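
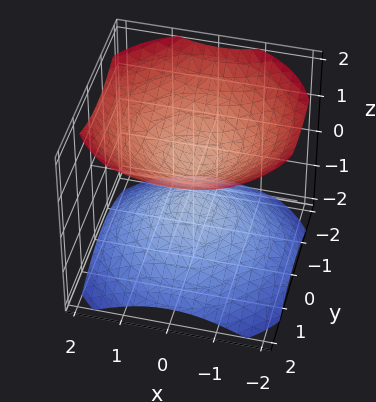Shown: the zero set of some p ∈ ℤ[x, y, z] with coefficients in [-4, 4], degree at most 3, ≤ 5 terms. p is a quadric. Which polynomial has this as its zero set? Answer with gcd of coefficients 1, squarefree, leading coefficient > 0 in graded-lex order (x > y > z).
1. There are 2 components. Treating them together as one polynomial.
2. Degree: two sheets facing apart; a quadric, so deg p = 2.
3. Symmetry: the z-axis is an axis of rotation, so x and y enter only as x² + y²; mirror symmetry z ↦ −z ⇒ only even powers of z.
4. Reading off the gridlines: a circular section at z = 1 has radius exactly 1; it misses every integer gridline on the x-axis; no y-intercept at any integer in the box.
5. These observations pin down the coefficients.

2*x^2 + 2*y^2 - 3*z^2 + 1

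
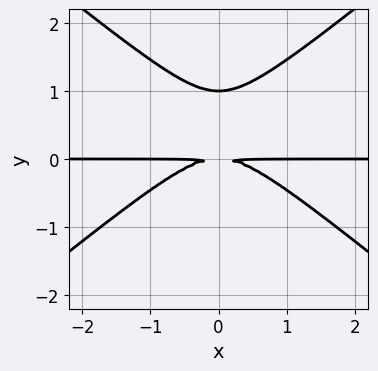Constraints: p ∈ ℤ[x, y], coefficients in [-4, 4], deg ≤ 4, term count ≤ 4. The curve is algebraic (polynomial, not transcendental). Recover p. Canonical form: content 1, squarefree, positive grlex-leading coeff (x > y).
deg p = 3.
Symmetries: it's symmetric under x → −x, forcing even powers of x.
From the axis intercepts and sections: every point of the x-axis in the box is on the curve; it crosses the y-axis at the gridline y = 1.
Assembling these constraints gives the stated polynomial.

2*x^2*y - 3*y^3 + 3*y^2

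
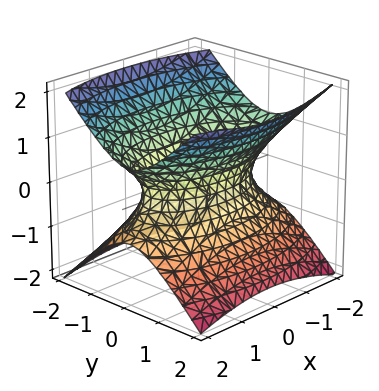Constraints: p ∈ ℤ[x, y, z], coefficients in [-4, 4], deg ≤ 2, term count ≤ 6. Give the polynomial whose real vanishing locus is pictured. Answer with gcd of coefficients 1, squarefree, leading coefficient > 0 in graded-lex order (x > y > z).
1. Degree: an hourglass — one-sheet hyperboloid; a quadric, so deg p = 2.
2. Symmetries: it's symmetric under z → −z, forcing even powers of z; it's symmetric under y → −y, forcing even powers of y; it's symmetric under x → −x, forcing even powers of x.
3. Observable constraints: no z-intercept at any integer in the box.
4. Together with the visible shape, these determine p as stated.

x^2 + 3*y^2 - 3*z^2 - 2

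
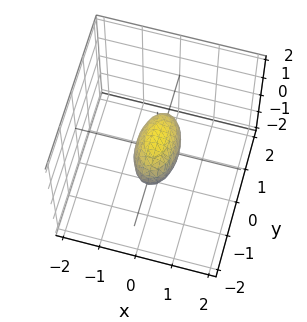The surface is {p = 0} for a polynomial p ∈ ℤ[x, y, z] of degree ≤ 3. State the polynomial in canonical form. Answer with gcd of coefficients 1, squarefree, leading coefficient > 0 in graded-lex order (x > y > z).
First, degree: a closed, bounded, convex surface; a quadric, so deg p = 2.
Next, symmetries: mirror symmetry y ↦ −y ⇒ only even powers of y; it's symmetric under z → −z, forcing even powers of z; the x ↦ −x reflection is a symmetry, so x appears only in even powers.
Then, reading off the gridlines: the y-axis gridline crossings are at y ∈ {-1, 1}.
Finally, putting this together gives p.

3*x^2 + y^2 + 2*z^2 - 1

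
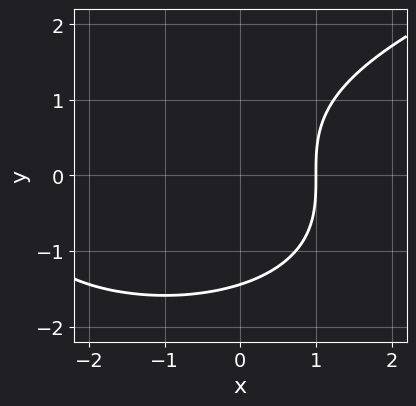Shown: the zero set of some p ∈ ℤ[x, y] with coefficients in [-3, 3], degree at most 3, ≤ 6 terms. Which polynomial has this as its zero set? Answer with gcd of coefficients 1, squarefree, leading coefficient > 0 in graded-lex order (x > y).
The degree is 3 — a generic line meets the curve in up to 3 points.
Against the integer gridlines: it crosses the x-axis at the gridline x = 1.
Putting this together gives p.

y^3 - x^2 - 2*x + 3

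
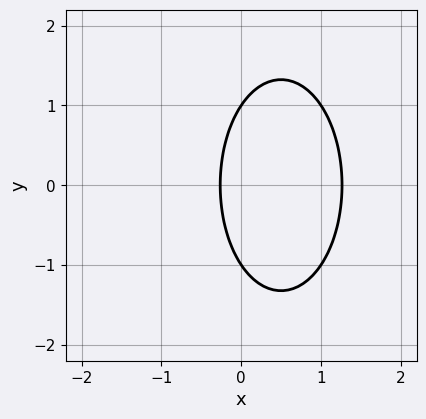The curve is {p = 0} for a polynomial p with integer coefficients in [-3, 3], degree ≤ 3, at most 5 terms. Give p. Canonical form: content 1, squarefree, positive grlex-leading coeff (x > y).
3*x^2 + y^2 - 3*x - 1

(a) The degree is 2 — no degree-1 curve has this shape.
(b) Symmetries: it's symmetric under y → −y, forcing even powers of y.
(c) From the visible intercepts: among the integer gridlines, it crosses the y-axis at y ∈ {-1, 1}.
(d) Putting this together gives p.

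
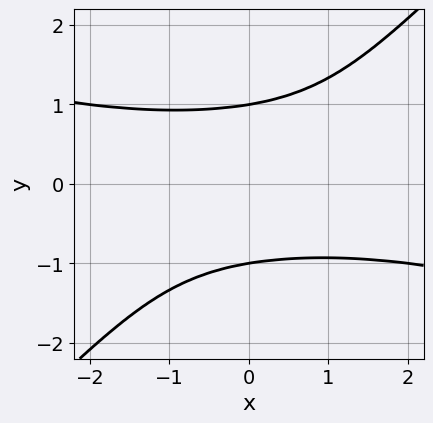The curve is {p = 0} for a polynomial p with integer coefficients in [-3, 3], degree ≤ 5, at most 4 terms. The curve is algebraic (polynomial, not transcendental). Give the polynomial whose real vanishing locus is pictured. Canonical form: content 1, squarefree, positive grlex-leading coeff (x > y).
x^2*y^2 + 2*x*y^3 - 3*y^4 + 3

First, deg p = 4.
Next, observable constraints: it misses every integer gridline on the x-axis; the y-axis gridline crossings are at y ∈ {-1, 1}.
Finally, putting this together gives p.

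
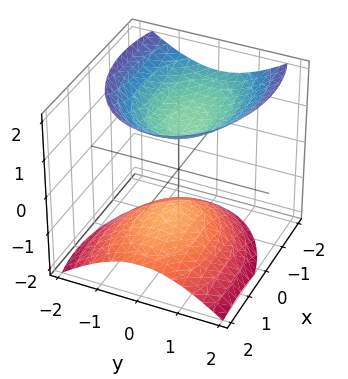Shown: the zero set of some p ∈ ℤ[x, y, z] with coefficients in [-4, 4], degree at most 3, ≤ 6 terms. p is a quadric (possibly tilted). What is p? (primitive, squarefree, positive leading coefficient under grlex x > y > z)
x^2 + x*z + 2*y^2 - 2*z^2 + 2

First, there are 2 components. Treating them together as one polynomial.
Next, degree: no degree-1 surface has this shape, so deg p = 2.
Next, reading off the gridlines: the z-axis gridline crossings are at z ∈ {-1, 1}; no x-intercept at any integer in the box.
Finally, the integer polynomial consistent with all of this is the stated p.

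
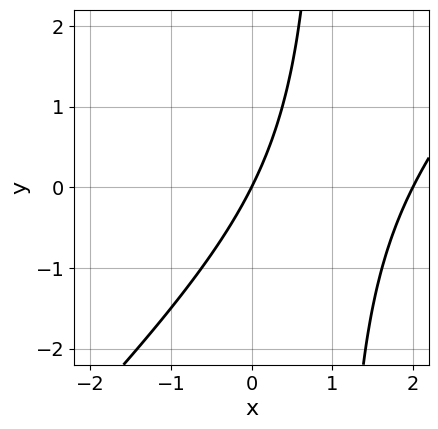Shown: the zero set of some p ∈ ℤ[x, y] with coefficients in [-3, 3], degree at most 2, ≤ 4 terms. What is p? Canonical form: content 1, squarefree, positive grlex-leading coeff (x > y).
x^2 - x*y - 2*x + y

1. Degree: no degree-1 curve has this shape, so deg p = 2.
2. Checking where it meets the axes: among the integer gridlines, it crosses the x-axis at x ∈ {0, 2}; it crosses the y-axis at the gridline y = 0.
3. Assembling these constraints gives the stated polynomial.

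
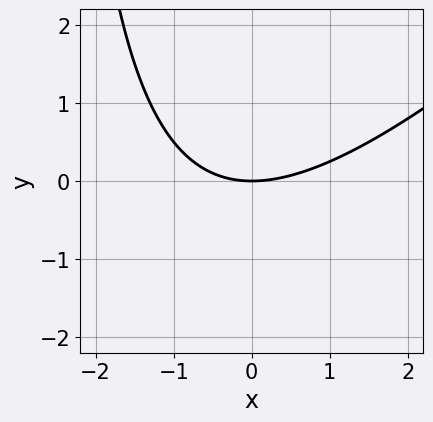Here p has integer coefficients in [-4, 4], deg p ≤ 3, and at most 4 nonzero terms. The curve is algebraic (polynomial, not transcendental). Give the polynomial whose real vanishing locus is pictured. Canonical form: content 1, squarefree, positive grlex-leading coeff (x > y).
x^2 - x*y - 3*y

First, the degree is 2 — the shape is more complex than any degree-1 curve.
Then, observable constraints: one x-axis crossing is at x = 0; one y-axis crossing is at y = 0.
Finally, these observations pin down the coefficients.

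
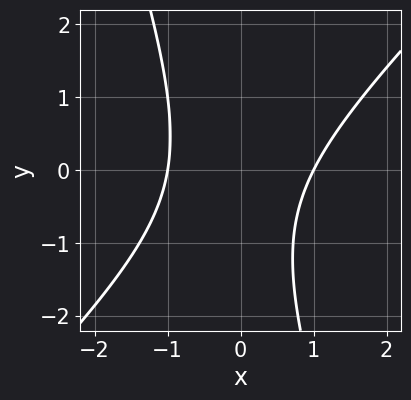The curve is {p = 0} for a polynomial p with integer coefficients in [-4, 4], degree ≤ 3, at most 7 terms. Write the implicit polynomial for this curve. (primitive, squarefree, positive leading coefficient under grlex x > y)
deg p = 2. The shape is more complex than any degree-1 curve.
Observable constraints: it misses every integer gridline on the y-axis; the x-axis gridline crossings are at x ∈ {-1, 1}.
Together with the visible shape, these determine p as stated.

3*x^2 - 2*x*y - y^2 - y - 3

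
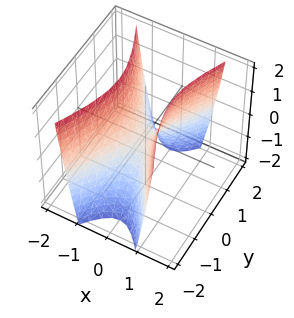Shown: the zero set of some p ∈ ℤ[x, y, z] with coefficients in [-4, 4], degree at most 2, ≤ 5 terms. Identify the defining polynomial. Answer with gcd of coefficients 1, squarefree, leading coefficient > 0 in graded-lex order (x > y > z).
(a) Degree: a saddle surface; a quadric, so deg p = 2.
(b) Symmetries: it's symmetric under y → −y, forcing even powers of y; mirror symmetry x ↦ −x ⇒ only even powers of x.
(c) Observable constraints: it crosses the x-axis at the gridline x = 0; it meets the z-axis at z = 0 (among the integer gridlines); it meets the y-axis at y = 0 (among the integer gridlines).
(d) Fitting integer coefficients to these (and the overall shape) gives p.

3*x^2 - y^2 - z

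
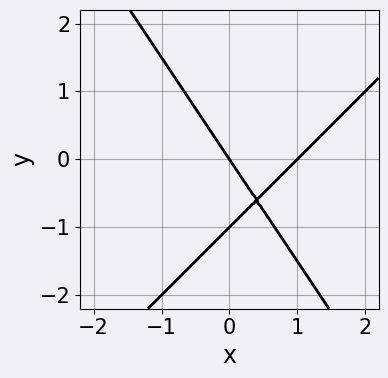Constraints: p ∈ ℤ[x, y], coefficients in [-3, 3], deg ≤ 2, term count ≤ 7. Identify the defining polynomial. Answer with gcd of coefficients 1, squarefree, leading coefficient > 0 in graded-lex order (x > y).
First, deg p = 2.
Then, from the axis intercepts and sections: among the integer gridlines, it crosses the x-axis at x ∈ {0, 1}; among the integer gridlines, it crosses the y-axis at y ∈ {-1, 0}.
Finally, solving for integer coefficients yields p as stated.

3*x^2 - x*y - 2*y^2 - 3*x - 2*y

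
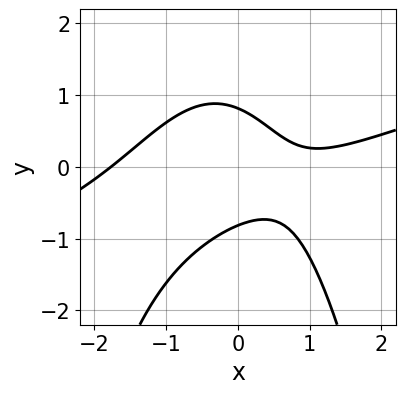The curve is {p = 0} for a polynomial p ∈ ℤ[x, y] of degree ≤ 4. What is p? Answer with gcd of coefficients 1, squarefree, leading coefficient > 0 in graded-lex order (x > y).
x^3 - 3*x^2*y - 3*y^2 - 2*x + 2

deg p = 3. A generic line meets the curve in up to 3 points.
Putting this together gives p.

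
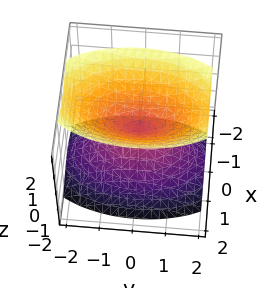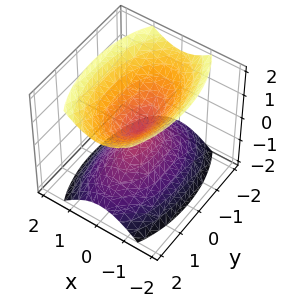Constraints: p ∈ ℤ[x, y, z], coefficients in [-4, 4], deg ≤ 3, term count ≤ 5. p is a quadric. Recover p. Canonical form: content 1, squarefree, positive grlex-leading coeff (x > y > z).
1. There are 2 components.
2. deg p = 2.
3. Symmetries: mirror symmetry x ↦ −x ⇒ only even powers of x; mirror symmetry y ↦ −y ⇒ only even powers of y; it's symmetric under z → −z, forcing even powers of z.
4. Against the integer gridlines: one y-axis crossing is at y = 0; it crosses the x-axis at the gridline x = 0; it crosses the z-axis at the gridline z = 0.
5. Fitting integer coefficients to these (and the overall shape) gives p.

3*x^2 + y^2 - 2*z^2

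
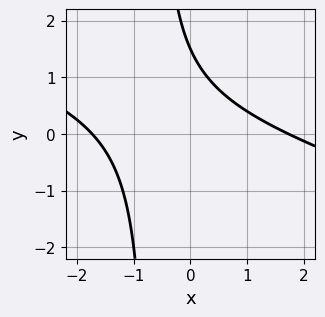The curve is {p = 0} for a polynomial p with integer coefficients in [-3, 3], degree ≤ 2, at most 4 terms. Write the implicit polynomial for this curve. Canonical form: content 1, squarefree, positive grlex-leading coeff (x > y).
x^2 + 3*x*y + 2*y - 3

First, degree: no degree-1 curve has this shape, so deg p = 2.
Finally, putting this together gives p.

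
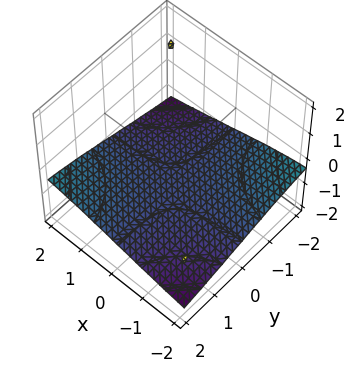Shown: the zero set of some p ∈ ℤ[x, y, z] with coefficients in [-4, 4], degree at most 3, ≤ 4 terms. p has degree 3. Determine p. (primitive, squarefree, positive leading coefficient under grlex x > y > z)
x*y*z + 3*z^3 + 2

First, degree: no degree-2 surface has this shape, so deg p = 3.
Next, against the integer gridlines: no x-intercept at any integer in the box; it misses every integer gridline on the y-axis.
Finally, together with the visible shape, these determine p as stated.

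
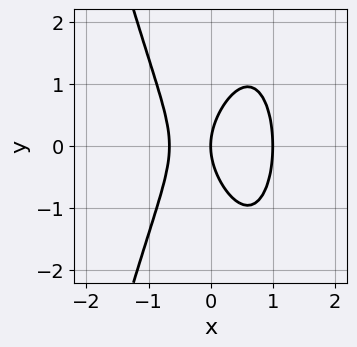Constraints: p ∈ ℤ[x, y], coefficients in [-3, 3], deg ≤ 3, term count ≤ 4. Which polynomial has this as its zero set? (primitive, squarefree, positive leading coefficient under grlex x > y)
3*x^3 - x^2 + y^2 - 2*x

(a) deg p = 3. The shape is more complex than any degree-2 curve.
(b) Symmetries: it's symmetric under y → −y, forcing even powers of y.
(c) From the visible intercepts: among the integer gridlines, it crosses the x-axis at x ∈ {0, 1}; it crosses the y-axis at the gridline y = 0.
(d) Fitting integer coefficients to these (and the overall shape) gives p.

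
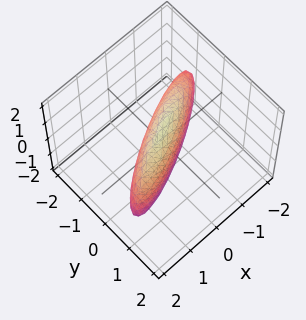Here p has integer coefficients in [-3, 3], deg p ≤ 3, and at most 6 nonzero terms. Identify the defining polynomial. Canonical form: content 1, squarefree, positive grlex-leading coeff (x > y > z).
x^2 - 3*x*y + 3*y^2 + z^2 - 1

1. The degree is 2 — the shape is more complex than any degree-1 surface.
2. From the visible intercepts: the x-axis gridline crossings are at x ∈ {-1, 1}; the z-axis gridline crossings are at z ∈ {-1, 1}.
3. Assembling these constraints gives the stated polynomial.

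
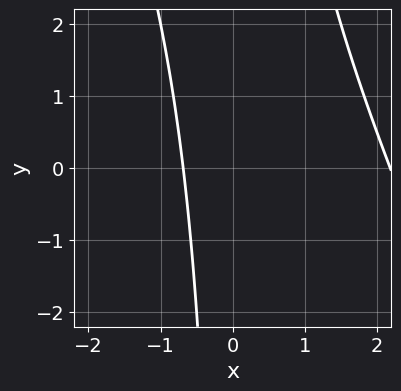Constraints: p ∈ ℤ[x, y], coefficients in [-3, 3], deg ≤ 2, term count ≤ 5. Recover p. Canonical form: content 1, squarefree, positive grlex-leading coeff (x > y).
2*x^2 + x*y - 3*x - 3

The degree is 2 — the shape is more complex than any degree-1 curve.
Against the integer gridlines: it misses every integer gridline on the y-axis.
The integer polynomial consistent with all of this is the stated p.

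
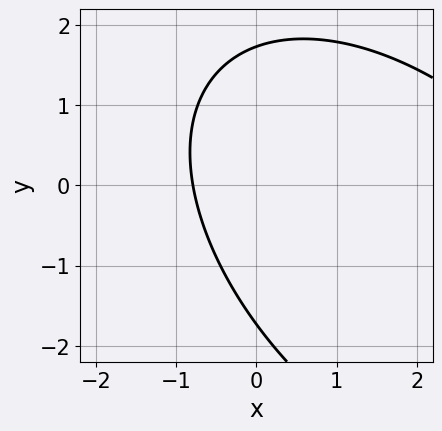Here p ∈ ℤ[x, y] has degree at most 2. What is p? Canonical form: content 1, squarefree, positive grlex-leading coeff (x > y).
(a) Degree: a generic line meets the curve in up to 2 points, so deg p = 2.
(b) The integer polynomial consistent with all of this is the stated p.

x^2 + x*y + y^2 - 3*x - 3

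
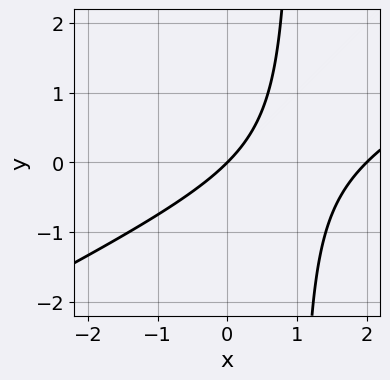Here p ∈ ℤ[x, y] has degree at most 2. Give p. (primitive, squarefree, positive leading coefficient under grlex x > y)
x^2 - 2*x*y - 2*x + 2*y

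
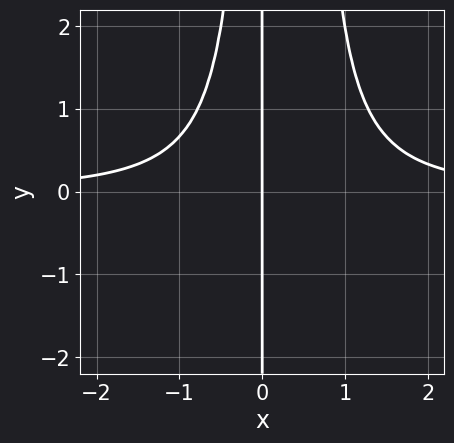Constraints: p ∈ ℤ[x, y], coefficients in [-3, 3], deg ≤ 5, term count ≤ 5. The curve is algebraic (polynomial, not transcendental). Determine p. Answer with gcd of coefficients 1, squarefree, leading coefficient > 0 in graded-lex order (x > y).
1. Degree: a generic line meets the curve in up to 4 points, so deg p = 4.
2. Reading off the gridlines: the visible y-axis segment lies entirely on the curve; one x-axis crossing is at x = 0.
3. Together with the visible shape, these determine p as stated.

2*x^3*y - x^2*y - 2*x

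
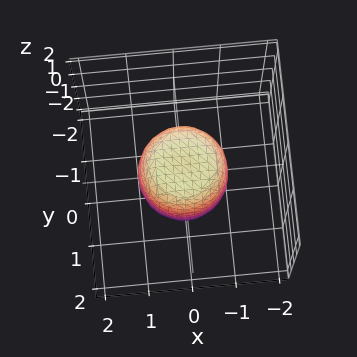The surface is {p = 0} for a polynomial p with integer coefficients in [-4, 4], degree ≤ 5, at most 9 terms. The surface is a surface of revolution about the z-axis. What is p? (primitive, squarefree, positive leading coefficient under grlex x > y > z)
2*x^4 + 4*x^2*y^2 + 2*y^4 - x^2 - y^2 + z^2 - 1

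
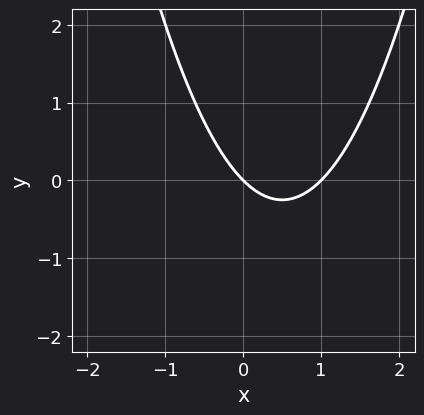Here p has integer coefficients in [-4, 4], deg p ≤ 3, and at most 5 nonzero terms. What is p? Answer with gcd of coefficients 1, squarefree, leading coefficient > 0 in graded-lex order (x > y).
First, degree: no degree-1 curve has this shape, so deg p = 2.
Next, observable constraints: among the integer gridlines, it crosses the x-axis at x ∈ {0, 1}; one y-axis crossing is at y = 0.
Finally, matching integer coefficients to the picture gives p.

x^2 - x - y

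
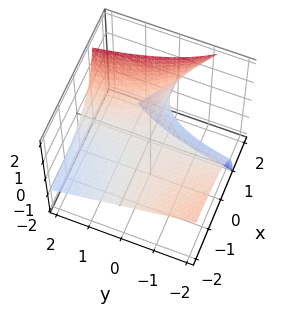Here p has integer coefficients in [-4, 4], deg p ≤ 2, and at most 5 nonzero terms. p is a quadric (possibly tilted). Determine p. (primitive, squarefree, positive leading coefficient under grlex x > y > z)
deg p = 2. A generic line meets the surface in up to 2 points.
From the axis intercepts and sections: every point of the y-axis in the box is on the surface; every point of the x-axis in the box is on the surface; it crosses the z-axis at the gridline z = 0.
Solving for integer coefficients yields p as stated.

x*y + 2*x*z - 3*z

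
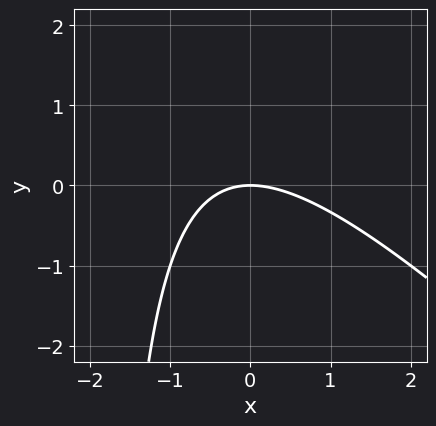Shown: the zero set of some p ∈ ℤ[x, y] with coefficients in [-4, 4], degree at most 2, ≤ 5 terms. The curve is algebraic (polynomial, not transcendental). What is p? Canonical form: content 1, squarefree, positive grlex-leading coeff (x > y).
x^2 + x*y + 2*y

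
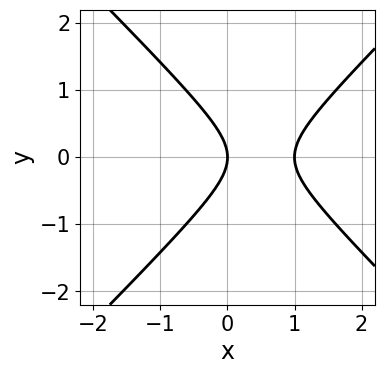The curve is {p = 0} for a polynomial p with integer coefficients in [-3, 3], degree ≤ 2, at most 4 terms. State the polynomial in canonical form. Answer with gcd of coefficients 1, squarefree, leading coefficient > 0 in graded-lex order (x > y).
x^2 - y^2 - x

1. Degree: the shape is more complex than any degree-1 curve, so deg p = 2.
2. Symmetries: it's symmetric under y → −y, forcing even powers of y.
3. Against the integer gridlines: it meets the y-axis at y = 0 (among the integer gridlines); the x-axis gridline crossings are at x ∈ {0, 1}.
4. Putting this together gives p.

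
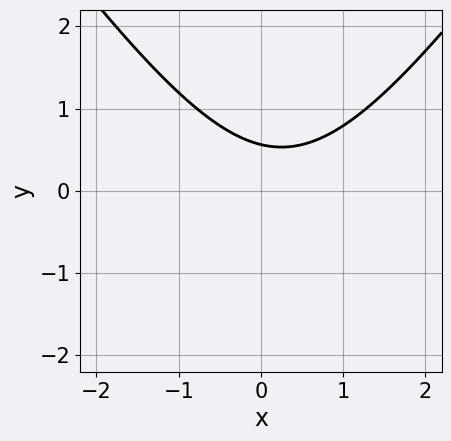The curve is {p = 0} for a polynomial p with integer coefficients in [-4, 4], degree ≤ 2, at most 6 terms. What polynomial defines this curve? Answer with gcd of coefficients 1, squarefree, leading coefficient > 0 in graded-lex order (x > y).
deg p = 2. The shape is more complex than any degree-1 curve.
Against the integer gridlines: no x-intercept at any integer in the box.
Putting this together gives p.

2*x^2 - y^2 - x - 3*y + 2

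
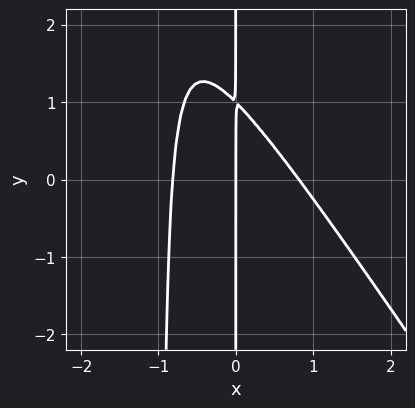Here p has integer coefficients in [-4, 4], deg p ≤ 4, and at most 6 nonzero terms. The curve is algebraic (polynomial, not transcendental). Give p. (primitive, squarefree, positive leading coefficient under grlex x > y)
First, deg p = 3. The shape is more complex than any degree-2 curve.
Next, checking where it meets the axes: every point of the y-axis in the box is on the curve; it meets the x-axis at x = 0 (among the integer gridlines).
Finally, the integer polynomial consistent with all of this is the stated p.

3*x^3 + 2*x^2*y + 2*x*y - 2*x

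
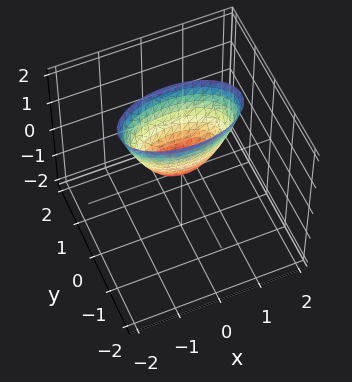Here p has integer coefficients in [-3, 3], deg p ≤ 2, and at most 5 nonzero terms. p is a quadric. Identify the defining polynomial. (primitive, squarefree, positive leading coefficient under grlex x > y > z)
First, deg p = 2. A paraboloid; a quadric.
Then, symmetries: mirror symmetry x ↦ −x ⇒ only even powers of x; it's symmetric under y → −y, forcing even powers of y.
Next, observable constraints: one y-axis crossing is at y = 0; one z-axis crossing is at z = 0.
Finally, the integer polynomial consistent with all of this is the stated p.

x^2 + 3*y^2 - z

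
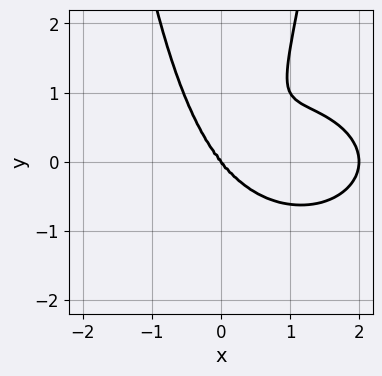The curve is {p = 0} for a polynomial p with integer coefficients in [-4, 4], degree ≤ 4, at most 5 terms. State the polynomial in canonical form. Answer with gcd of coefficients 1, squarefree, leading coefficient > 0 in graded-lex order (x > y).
x^4 + 2*x^2*y^2 - 2*x^3 - y^3

Degree: no degree-3 curve has this shape, so deg p = 4.
Against the integer gridlines: one y-axis crossing is at y = 0; among the integer gridlines, it crosses the x-axis at x ∈ {0, 2}.
Matching integer coefficients to the picture gives p.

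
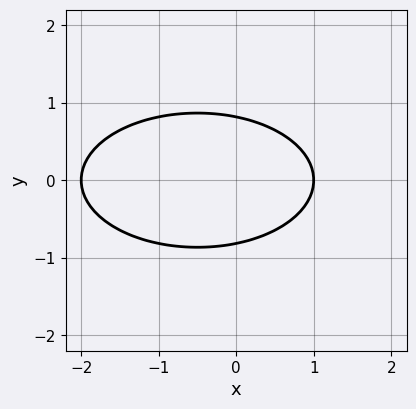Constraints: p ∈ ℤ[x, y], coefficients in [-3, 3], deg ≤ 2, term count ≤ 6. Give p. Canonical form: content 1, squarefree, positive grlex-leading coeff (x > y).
x^2 + 3*y^2 + x - 2

(a) deg p = 2. No degree-1 curve has this shape.
(b) Symmetries: the y ↦ −y reflection is a symmetry, so y appears only in even powers.
(c) Checking where it meets the axes: the x-axis gridline crossings are at x ∈ {-2, 1}.
(d) Fitting integer coefficients to these (and the overall shape) gives p.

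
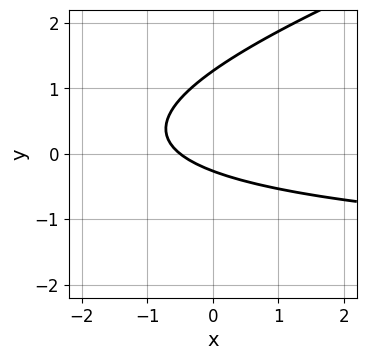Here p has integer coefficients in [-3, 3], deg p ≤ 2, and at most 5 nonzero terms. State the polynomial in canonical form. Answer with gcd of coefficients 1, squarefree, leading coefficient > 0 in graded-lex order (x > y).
x*y - 3*y^2 + 2*x + 3*y + 1

deg p = 2. A generic line meets the curve in up to 2 points.
Putting this together gives p.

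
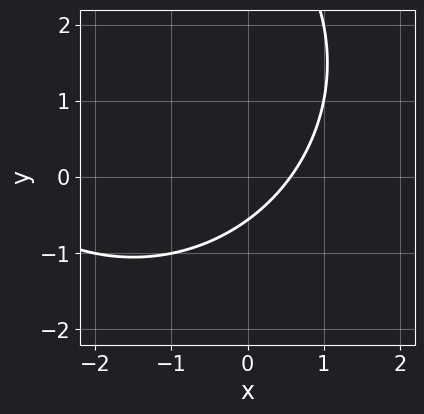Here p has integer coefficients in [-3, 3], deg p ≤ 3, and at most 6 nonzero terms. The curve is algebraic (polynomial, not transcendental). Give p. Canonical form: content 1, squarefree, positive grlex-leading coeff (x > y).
(a) Degree: a generic line meets the curve in up to 2 points, so deg p = 2.
(b) Solving for integer coefficients yields p as stated.

x^2 + y^2 + 3*x - 3*y - 2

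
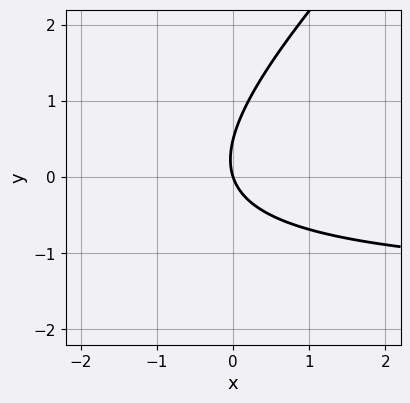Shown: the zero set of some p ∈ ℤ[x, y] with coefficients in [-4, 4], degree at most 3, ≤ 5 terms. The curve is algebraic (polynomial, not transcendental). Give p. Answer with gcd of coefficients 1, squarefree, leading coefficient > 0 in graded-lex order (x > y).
2*x*y - 2*y^2 + 3*x + y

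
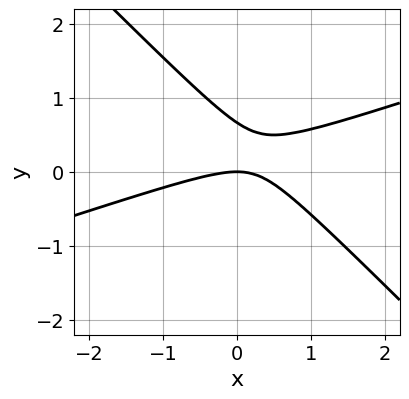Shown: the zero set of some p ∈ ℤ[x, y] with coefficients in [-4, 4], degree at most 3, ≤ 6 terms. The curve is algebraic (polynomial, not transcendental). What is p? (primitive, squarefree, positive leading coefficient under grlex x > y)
First, degree: the shape is more complex than any degree-1 curve, so deg p = 2.
Next, from the axis intercepts and sections: it crosses the x-axis at the gridline x = 0; it meets the y-axis at y = 0 (among the integer gridlines).
Finally, solving for integer coefficients yields p as stated.

x^2 - 2*x*y - 3*y^2 + 2*y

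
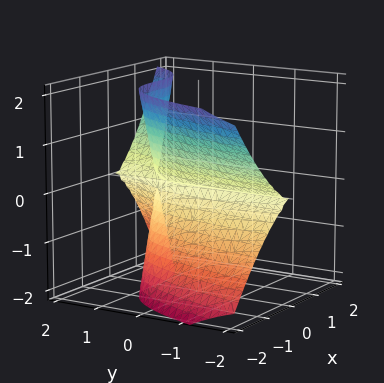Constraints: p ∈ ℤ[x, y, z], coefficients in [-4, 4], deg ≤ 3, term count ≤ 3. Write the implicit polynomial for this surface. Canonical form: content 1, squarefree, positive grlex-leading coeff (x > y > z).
x^3 - y*z^2 + z^2

1. Degree: the shape is more complex than any degree-2 surface, so deg p = 3.
2. Reading off the gridlines: it meets the x-axis at x = 0 (among the integer gridlines); the visible y-axis segment lies entirely on the surface; one z-axis crossing is at z = 0.
3. Fitting integer coefficients to these (and the overall shape) gives p.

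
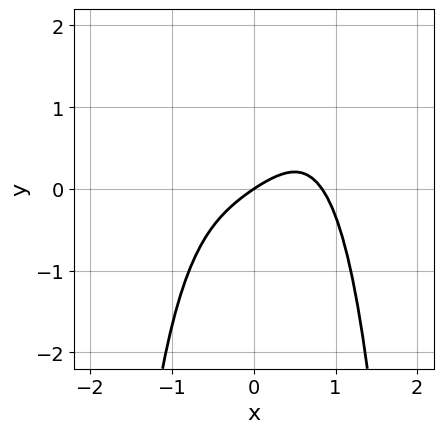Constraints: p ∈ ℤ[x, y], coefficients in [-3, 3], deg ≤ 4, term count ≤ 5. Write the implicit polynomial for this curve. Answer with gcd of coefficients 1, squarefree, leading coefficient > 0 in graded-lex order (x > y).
2*x^4 + x^2 - 2*x + 3*y

(a) The degree is 4 — the shape is more complex than any degree-3 curve.
(b) Against the integer gridlines: it meets the y-axis at y = 0 (among the integer gridlines); it meets the x-axis at x = 0 (among the integer gridlines).
(c) Together with the visible shape, these determine p as stated.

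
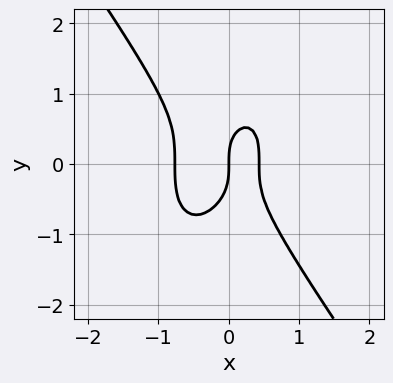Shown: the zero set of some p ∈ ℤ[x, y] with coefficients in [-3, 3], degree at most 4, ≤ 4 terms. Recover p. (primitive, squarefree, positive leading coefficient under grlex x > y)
3*x^3 + y^3 + x^2 - x

First, the degree is 3 — the shape is more complex than any degree-2 curve.
Then, from the visible intercepts: one y-axis crossing is at y = 0; one x-axis crossing is at x = 0.
Finally, assembling these constraints gives the stated polynomial.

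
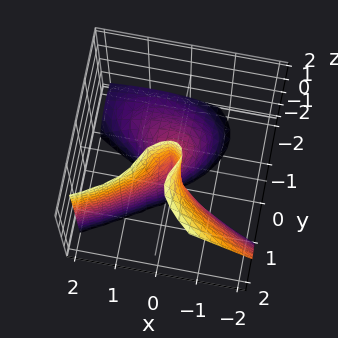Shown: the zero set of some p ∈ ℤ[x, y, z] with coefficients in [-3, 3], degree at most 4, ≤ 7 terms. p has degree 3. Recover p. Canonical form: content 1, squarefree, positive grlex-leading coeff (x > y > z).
x*y*z + 2*y^3 - 2*y^2*z - 2*x^2 + y*z

(a) The picture has 2 separate pieces. Treating them together as one polynomial.
(b) deg p = 3. A generic line meets the surface in up to 3 points.
(c) Against the integer gridlines: it crosses the x-axis at the gridline x = 0; every point of the z-axis in the box is on the surface; it crosses the y-axis at the gridline y = 0.
(d) Together with the visible shape, these determine p as stated.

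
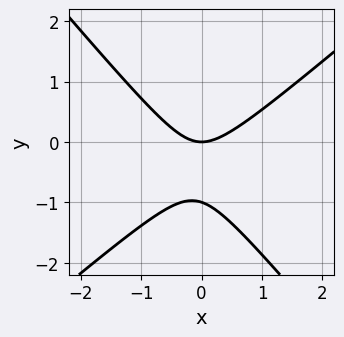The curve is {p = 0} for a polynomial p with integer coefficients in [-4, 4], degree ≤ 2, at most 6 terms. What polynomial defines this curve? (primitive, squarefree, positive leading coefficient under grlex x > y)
3*x^2 - x*y - 3*y^2 - 3*y

(a) The degree is 2 — no degree-1 curve has this shape.
(b) Reading off the gridlines: one x-axis crossing is at x = 0; among the integer gridlines, it crosses the y-axis at y ∈ {-1, 0}.
(c) Matching integer coefficients to the picture gives p.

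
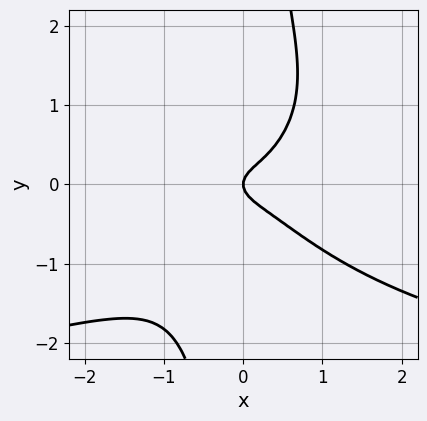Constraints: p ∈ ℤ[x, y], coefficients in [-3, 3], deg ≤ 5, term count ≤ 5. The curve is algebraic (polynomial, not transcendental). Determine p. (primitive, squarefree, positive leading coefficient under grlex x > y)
x^3*y + 2*x*y^3 + 3*x^3 - 3*y^2 + x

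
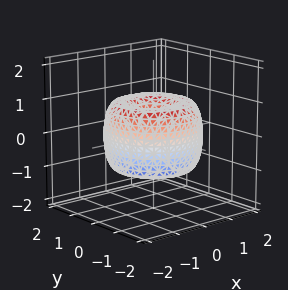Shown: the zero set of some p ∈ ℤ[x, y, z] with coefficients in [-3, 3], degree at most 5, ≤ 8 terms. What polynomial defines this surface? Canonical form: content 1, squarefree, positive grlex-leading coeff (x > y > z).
(a) deg p = 4.
(b) By symmetry, every cross-section ⟂ z is a circle, so x, y appear only via x² + y².
(c) Observable constraints: one z-axis crossing is at z = 0; one y-axis crossing is at y = 0; it crosses the x-axis at the gridline x = 0.
(d) Solving for integer coefficients yields p as stated.

x^4 + 2*x^2*y^2 + y^4 - 2*x^2 - 2*y^2 + z^2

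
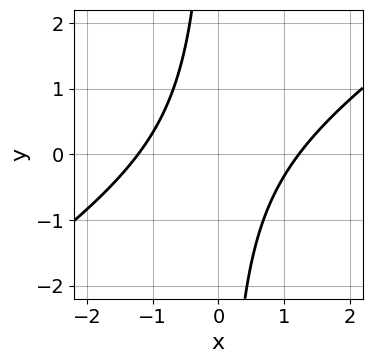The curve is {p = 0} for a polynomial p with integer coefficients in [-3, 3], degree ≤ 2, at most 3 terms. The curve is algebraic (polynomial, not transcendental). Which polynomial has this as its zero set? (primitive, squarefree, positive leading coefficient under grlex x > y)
2*x^2 - 3*x*y - 3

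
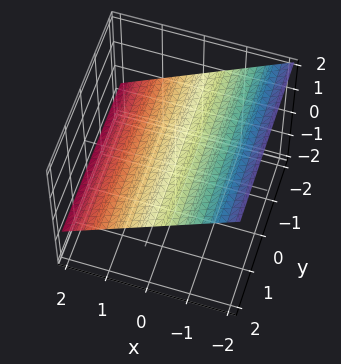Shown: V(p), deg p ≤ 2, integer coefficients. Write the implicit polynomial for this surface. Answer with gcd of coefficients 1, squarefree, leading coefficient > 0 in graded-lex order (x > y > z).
First, degree: the surface is flat (a plane), so deg p = 1.
Then, against the integer gridlines: it crosses the x-axis at the gridline x = 1; the surface avoids every integer y-axis point in the box.
Finally, putting this together gives p.

2*x + 3*z - 2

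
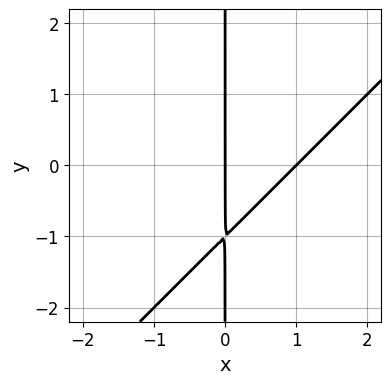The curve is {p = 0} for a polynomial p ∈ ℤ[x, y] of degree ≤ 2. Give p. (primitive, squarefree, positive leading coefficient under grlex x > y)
x^2 - x*y - x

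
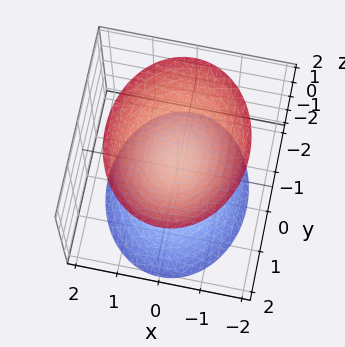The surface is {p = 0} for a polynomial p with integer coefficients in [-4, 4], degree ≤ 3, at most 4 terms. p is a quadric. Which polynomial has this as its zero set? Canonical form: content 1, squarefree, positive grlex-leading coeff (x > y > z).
3*x^2 + 2*y^2 - 2*z^2 + 1

There are 2 components. Treating them together as one polynomial.
deg p = 2. Two sheets facing apart; a quadric.
Symmetries: mirror symmetry z ↦ −z ⇒ only even powers of z; the y ↦ −y reflection is a symmetry, so y appears only in even powers; it's symmetric under x → −x, forcing even powers of x.
Against the integer gridlines: no y-intercept at any integer in the box; no x-intercept at any integer in the box.
Together with the visible shape, these determine p as stated.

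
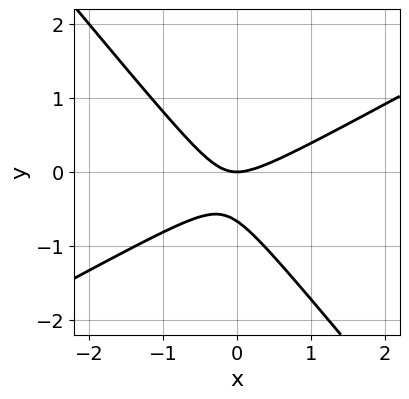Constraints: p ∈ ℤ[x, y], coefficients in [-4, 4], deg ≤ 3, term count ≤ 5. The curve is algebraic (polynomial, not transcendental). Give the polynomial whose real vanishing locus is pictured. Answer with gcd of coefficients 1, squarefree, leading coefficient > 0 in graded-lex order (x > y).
2*x^2 - 2*x*y - 3*y^2 - 2*y

(a) Degree: a generic line meets the curve in up to 2 points, so deg p = 2.
(b) Checking where it meets the axes: one y-axis crossing is at y = 0; it meets the x-axis at x = 0 (among the integer gridlines).
(c) Assembling these constraints gives the stated polynomial.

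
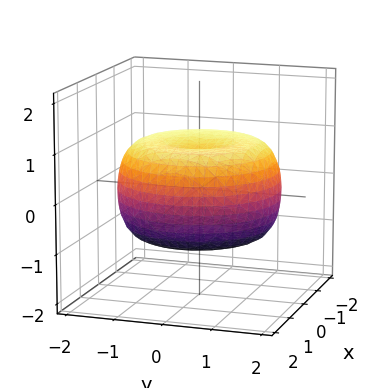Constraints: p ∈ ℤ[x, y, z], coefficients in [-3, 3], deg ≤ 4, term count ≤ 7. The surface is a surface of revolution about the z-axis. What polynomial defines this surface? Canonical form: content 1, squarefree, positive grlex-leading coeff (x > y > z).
x^4 + 2*x^2*y^2 + y^4 - 2*x^2 - 2*y^2 + 3*z^2 - 2

1. deg p = 4. The shape is more complex than any degree-3 surface.
2. Symmetries: rotational symmetry about the z-axis ⇒ p depends on x, y only through x² + y².
3. From the axis intercepts and sections: a circular section at z = -1 has radius exactly 1.
4. Assembling these constraints gives the stated polynomial.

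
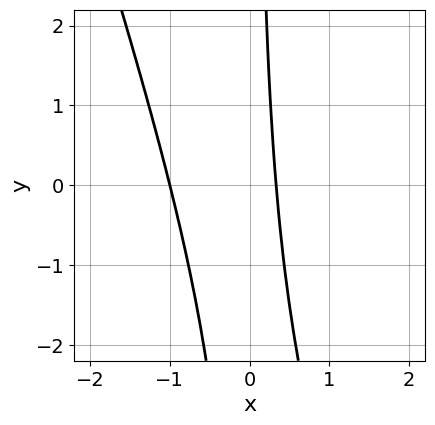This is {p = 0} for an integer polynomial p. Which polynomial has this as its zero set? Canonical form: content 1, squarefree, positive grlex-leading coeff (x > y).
3*x^2 + x*y + 2*x - 1

1. The degree is 2 — no degree-1 curve has this shape.
2. From the visible intercepts: it meets the x-axis at x = -1 (among the integer gridlines); no y-intercept at any integer in the box.
3. Fitting integer coefficients to these (and the overall shape) gives p.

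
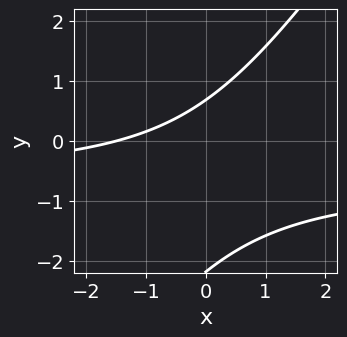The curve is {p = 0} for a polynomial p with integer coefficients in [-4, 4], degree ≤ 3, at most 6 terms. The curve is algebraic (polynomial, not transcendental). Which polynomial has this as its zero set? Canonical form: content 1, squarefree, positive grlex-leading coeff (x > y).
3*x*y - 2*y^2 + 2*x - 3*y + 3

deg p = 2.
Solving for integer coefficients yields p as stated.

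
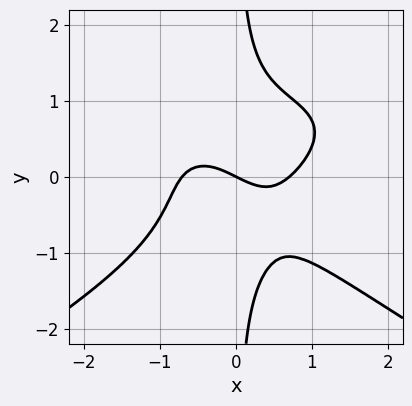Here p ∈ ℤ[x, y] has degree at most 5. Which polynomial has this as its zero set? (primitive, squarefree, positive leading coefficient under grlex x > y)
x^3*y - 3*x*y^3 - 2*x^3 + x + 2*y

First, degree: a generic line meets the curve in up to 4 points, so deg p = 4.
Next, against the integer gridlines: it meets the y-axis at y = 0 (among the integer gridlines); it crosses the x-axis at the gridline x = 0.
Finally, together with the visible shape, these determine p as stated.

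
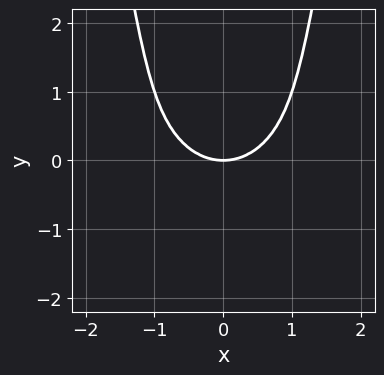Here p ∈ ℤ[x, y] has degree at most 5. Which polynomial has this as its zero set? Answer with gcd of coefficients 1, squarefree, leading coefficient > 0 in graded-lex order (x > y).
2*x^4 + 2*x^2*y^2 - 3*x^2*y - y^3

First, the degree is 4 — the shape is more complex than any degree-3 curve.
Next, symmetries: it's symmetric under x → −x, forcing even powers of x.
Next, from the axis intercepts and sections: it crosses the y-axis at the gridline y = 0; it crosses the x-axis at the gridline x = 0.
Finally, fitting integer coefficients to these (and the overall shape) gives p.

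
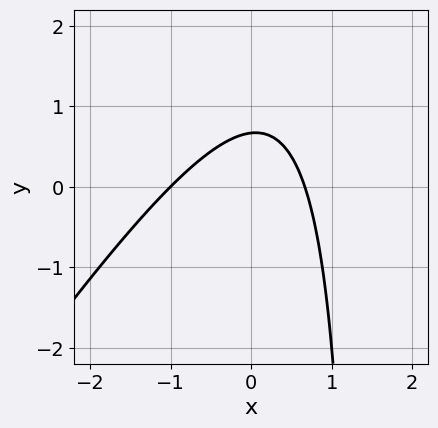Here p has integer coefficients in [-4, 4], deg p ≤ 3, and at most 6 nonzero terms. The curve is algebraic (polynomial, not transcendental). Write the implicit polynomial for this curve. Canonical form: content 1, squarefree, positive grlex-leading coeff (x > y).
3*x^2 - 2*x*y + x + 3*y - 2

1. Degree: a generic line meets the curve in up to 2 points, so deg p = 2.
2. From the axis intercepts and sections: it meets the x-axis at x = -1 (among the integer gridlines).
3. These observations pin down the coefficients.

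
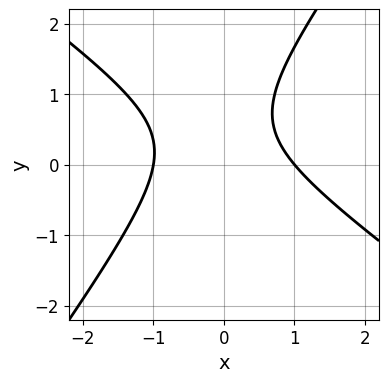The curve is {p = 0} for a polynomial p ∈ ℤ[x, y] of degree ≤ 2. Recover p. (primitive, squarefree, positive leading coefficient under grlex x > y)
(a) deg p = 2. A generic line meets the curve in up to 2 points.
(b) Reading off the gridlines: among the integer gridlines, it crosses the x-axis at x ∈ {-1, 1}; the curve avoids every integer y-axis point in the box.
(c) Matching integer coefficients to the picture gives p.

3*x^2 + 2*x*y - 3*y^2 + 3*y - 3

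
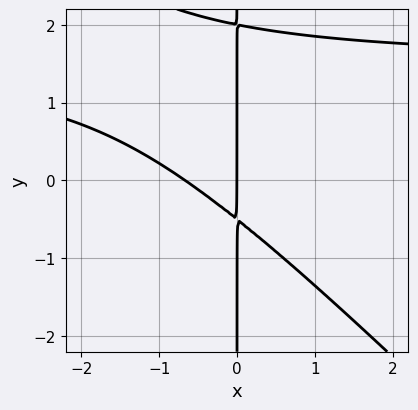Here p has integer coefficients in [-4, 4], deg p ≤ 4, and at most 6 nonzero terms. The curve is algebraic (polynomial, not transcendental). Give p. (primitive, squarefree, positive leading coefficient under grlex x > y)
2*x^2*y + 2*x*y^2 - 3*x^2 - 3*x*y - 2*x

Degree: no degree-2 curve has this shape, so deg p = 3.
Against the integer gridlines: the visible y-axis segment lies entirely on the curve; it crosses the x-axis at the gridline x = 0.
Assembling these constraints gives the stated polynomial.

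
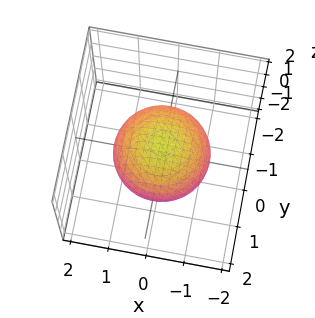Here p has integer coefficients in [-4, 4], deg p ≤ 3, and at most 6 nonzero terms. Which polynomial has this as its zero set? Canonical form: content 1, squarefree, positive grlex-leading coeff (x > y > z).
2*x^2 + 2*y^2 + 3*z^2 - 3

Degree: the shape is more complex than any degree-1 surface, so deg p = 2.
By symmetry, the surface is invariant under rotation about z: p = q(x² + y², z).
From the axis intercepts and sections: among the integer gridlines, it crosses the z-axis at z ∈ {-1, 1}; a circular section at z = 0 has radius between 1 and 2.
Putting this together gives p.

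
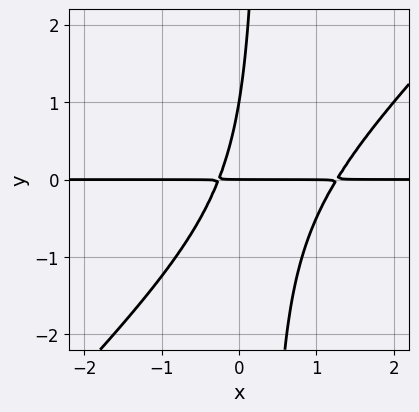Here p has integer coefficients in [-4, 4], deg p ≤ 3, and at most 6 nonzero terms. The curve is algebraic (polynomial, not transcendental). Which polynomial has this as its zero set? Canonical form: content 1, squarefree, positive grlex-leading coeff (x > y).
3*x^2*y - 3*x*y^2 - 3*x*y + y^2 - y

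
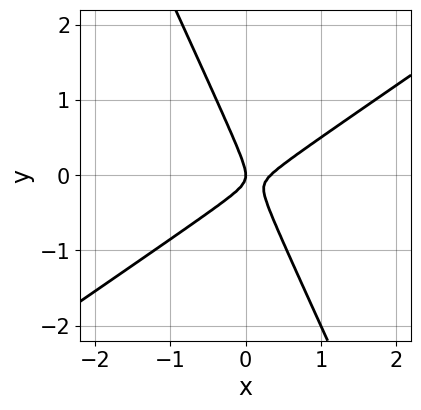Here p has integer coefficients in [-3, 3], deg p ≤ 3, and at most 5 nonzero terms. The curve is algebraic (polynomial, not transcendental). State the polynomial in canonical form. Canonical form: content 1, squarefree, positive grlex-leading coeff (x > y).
Degree: no degree-1 curve has this shape, so deg p = 2.
From the axis intercepts and sections: one y-axis crossing is at y = 0; it meets the x-axis at x = 0 (among the integer gridlines).
Together with the visible shape, these determine p as stated.

3*x^2 - 3*x*y - 2*y^2 - x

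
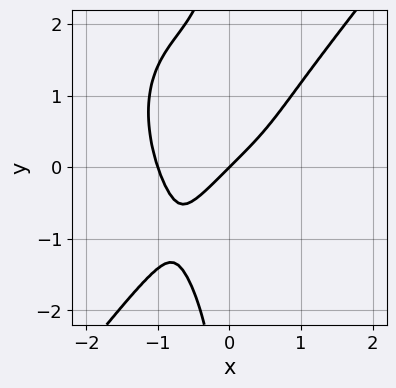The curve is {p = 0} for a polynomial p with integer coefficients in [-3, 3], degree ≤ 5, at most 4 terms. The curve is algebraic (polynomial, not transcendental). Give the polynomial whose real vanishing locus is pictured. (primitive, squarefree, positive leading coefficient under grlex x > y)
2*x^4 - x*y^3 + 2*x - 2*y

(a) The degree is 4 — the shape is more complex than any degree-3 curve.
(b) Observable constraints: it meets the y-axis at y = 0 (among the integer gridlines); the x-axis gridline crossings are at x ∈ {-1, 0}.
(c) Matching integer coefficients to the picture gives p.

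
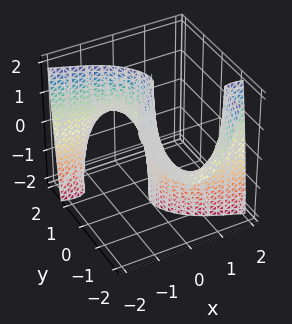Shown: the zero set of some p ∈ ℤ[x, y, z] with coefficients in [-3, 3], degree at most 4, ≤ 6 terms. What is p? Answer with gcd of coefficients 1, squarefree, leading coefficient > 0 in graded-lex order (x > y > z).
x^3 + 2*x^2*y + x*y*z + y^2*z + 2*x

(a) deg p = 3. No degree-2 surface has this shape.
(b) Reading off the gridlines: the visible z-axis segment lies entirely on the surface; it crosses the x-axis at the gridline x = 0.
(c) Solving for integer coefficients yields p as stated. Check: (0, 2, 0) on the y-axis lies on the surface, and p(0, 2, 0) = 0. ✓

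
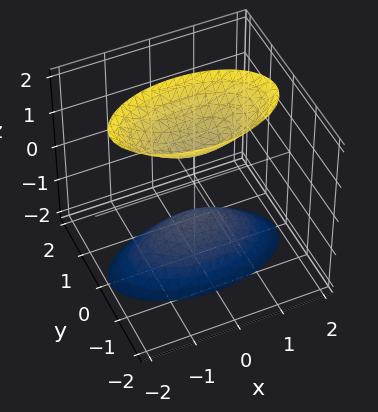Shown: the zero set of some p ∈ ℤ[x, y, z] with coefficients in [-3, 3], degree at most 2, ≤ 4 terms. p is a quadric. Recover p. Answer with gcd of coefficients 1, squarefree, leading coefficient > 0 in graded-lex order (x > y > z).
1. The picture has 2 separate pieces.
2. Degree: two sheets facing apart; a quadric, so deg p = 2.
3. Symmetries: it's symmetric under y → −y, forcing even powers of y; the z ↦ −z reflection is a symmetry, so z appears only in even powers; mirror symmetry x ↦ −x ⇒ only even powers of x.
4. Observable constraints: it misses every integer gridline on the x-axis; no y-intercept at any integer in the box; among the integer gridlines, it crosses the z-axis at z ∈ {-1, 1}.
5. The integer polynomial consistent with all of this is the stated p.

x^2 + 3*y^2 - z^2 + 1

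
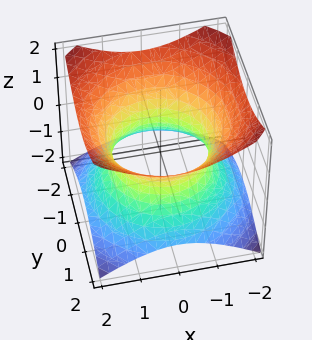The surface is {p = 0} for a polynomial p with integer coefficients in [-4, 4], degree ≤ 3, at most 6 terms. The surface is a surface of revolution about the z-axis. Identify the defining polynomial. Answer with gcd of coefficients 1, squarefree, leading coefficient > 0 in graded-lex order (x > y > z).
2*x^2 + 2*y^2 - 3*z^2 - 3

(a) Degree: no degree-1 surface has this shape, so deg p = 2.
(b) Symmetries: rotational symmetry about the z-axis ⇒ p depends on x, y only through x² + y².
(c) Against the integer gridlines: a circular section at z = 0 has radius between 1 and 2; the surface avoids every integer z-axis point in the box.
(d) Matching integer coefficients to the picture gives p.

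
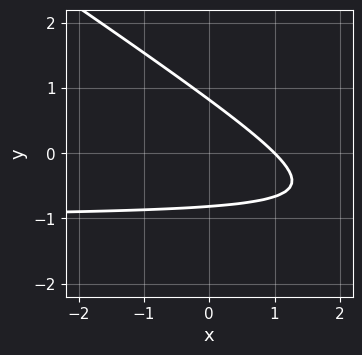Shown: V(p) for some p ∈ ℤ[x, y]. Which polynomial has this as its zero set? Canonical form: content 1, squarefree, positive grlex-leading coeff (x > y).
(a) deg p = 2. A generic line meets the curve in up to 2 points.
(b) From the visible intercepts: it meets the x-axis at x = 1 (among the integer gridlines).
(c) Solving for integer coefficients yields p as stated.

2*x*y + 3*y^2 + 2*x - 2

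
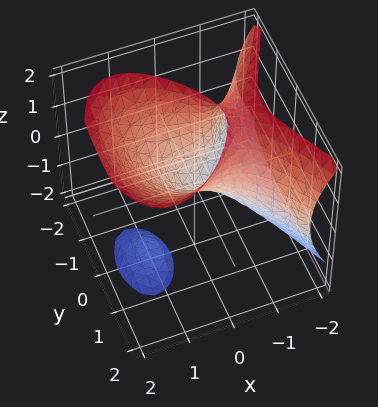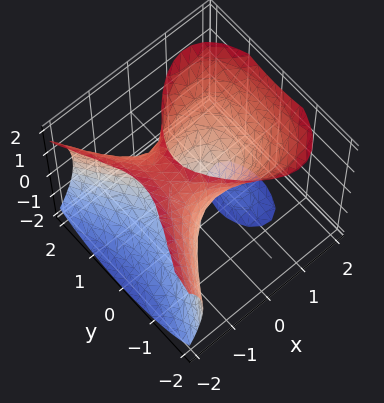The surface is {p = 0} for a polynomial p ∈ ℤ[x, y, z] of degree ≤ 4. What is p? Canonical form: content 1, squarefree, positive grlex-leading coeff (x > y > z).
First, the picture has 2 separate pieces. They look like related sheets of one shape, so recover p as a whole.
Then, degree: a generic line meets the surface in up to 3 points, so deg p = 3.
Next, against the integer gridlines: it crosses the y-axis at the gridline y = 0; it crosses the x-axis at the gridline x = 0; it meets the z-axis at z = 0 (among the integer gridlines).
Finally, the integer polynomial consistent with all of this is the stated p.

2*x^3 - 2*x*z^2 + 3*y^2 + x - 2*z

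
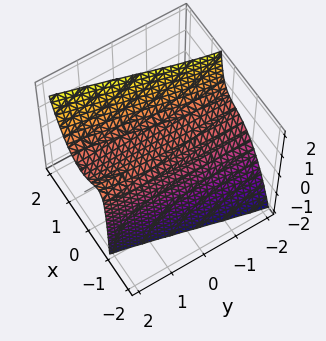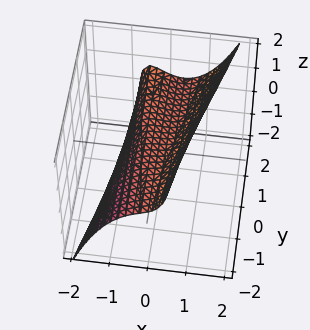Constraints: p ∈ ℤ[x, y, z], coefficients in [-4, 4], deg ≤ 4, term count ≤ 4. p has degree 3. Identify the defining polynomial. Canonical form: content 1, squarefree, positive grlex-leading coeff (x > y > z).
2*x^3 - x*y*z - 2*z + 1

Degree: the shape is more complex than any degree-2 surface, so deg p = 3.
Checking where it meets the axes: it misses every integer gridline on the y-axis.
Matching integer coefficients to the picture gives p.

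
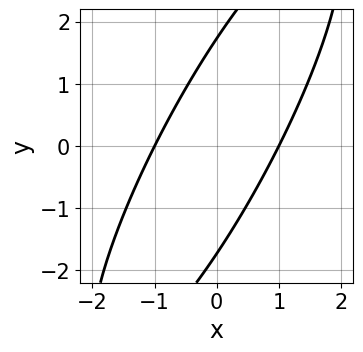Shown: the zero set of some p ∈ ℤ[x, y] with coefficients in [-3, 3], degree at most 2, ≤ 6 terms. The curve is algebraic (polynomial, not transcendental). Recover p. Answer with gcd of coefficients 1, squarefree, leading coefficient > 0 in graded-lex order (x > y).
3*x^2 - 3*x*y + y^2 - 3

(a) deg p = 2. A generic line meets the curve in up to 2 points.
(b) Observable constraints: the x-axis gridline crossings are at x ∈ {-1, 1}.
(c) Together with the visible shape, these determine p as stated.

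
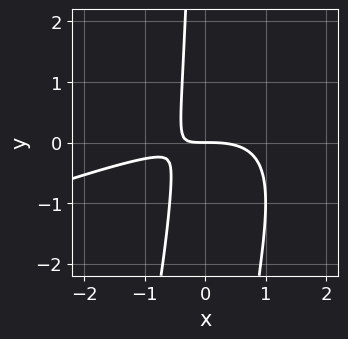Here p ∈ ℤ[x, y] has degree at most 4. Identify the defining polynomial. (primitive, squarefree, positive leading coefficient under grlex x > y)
x^3 - 3*x^2*y + x*y^2 + 3*x*y + 2*y

1. The degree is 3 — a generic line meets the curve in up to 3 points.
2. From the visible intercepts: one x-axis crossing is at x = 0; it crosses the y-axis at the gridline y = 0.
3. Assembling these constraints gives the stated polynomial.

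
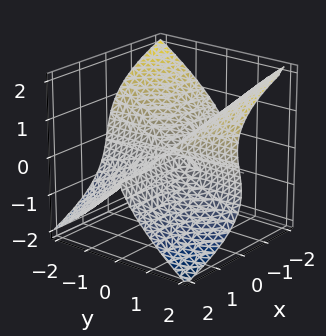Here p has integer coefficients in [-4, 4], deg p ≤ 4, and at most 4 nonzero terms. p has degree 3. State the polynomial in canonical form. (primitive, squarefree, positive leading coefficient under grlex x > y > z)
2*x*y^2 + 2*z^3 - y*z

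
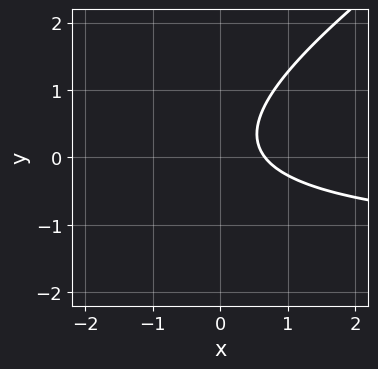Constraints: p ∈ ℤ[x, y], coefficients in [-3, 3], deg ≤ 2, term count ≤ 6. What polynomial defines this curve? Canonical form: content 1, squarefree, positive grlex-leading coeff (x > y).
2*x*y - 3*y^2 + 3*x + y - 2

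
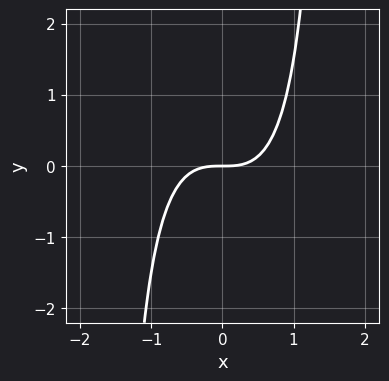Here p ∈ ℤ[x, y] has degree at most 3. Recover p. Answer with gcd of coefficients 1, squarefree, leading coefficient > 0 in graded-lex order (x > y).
First, degree: a generic line meets the curve in up to 3 points, so deg p = 3.
Then, from the visible intercepts: one x-axis crossing is at x = 0; it crosses the y-axis at the gridline y = 0.
Finally, matching integer coefficients to the picture gives p.

3*x^3 + x^2*y - 3*y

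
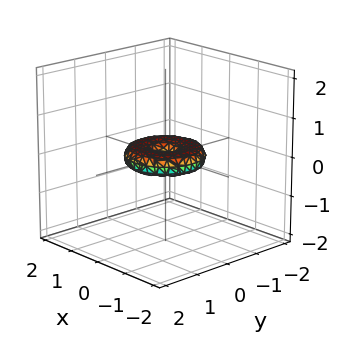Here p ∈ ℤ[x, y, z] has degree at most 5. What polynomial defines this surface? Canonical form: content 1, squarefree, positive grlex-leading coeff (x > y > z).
deg p = 4. The shape is more complex than any degree-3 surface.
Symmetries: the z-axis is an axis of rotation, so x and y enter only as x² + y².
From the visible intercepts: the y-axis gridline crossings are at y ∈ {-1, 0, 1}; among the integer gridlines, it crosses the x-axis at x ∈ {-1, 0, 1}.
Putting this together gives p.

x^4 + 2*x^2*y^2 + y^4 - x^2 - y^2 + 3*z^2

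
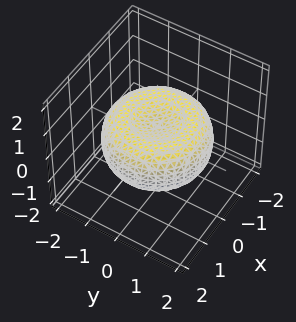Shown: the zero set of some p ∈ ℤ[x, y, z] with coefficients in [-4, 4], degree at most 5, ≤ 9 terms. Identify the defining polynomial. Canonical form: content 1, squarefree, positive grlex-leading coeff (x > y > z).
x^4 + 2*x^2*y^2 + y^4 - 2*x^2 - 2*y^2 + 3*z^2 - 1

(a) deg p = 4.
(b) By symmetry, every cross-section ⟂ z is a circle, so x, y appear only via x² + y².
(c) Against the integer gridlines: a circular section at z = 0 has radius between 1 and 2.
(d) Putting this together gives p.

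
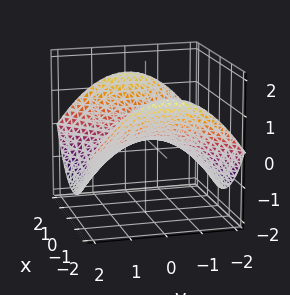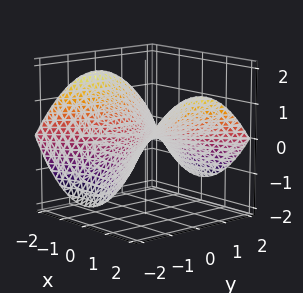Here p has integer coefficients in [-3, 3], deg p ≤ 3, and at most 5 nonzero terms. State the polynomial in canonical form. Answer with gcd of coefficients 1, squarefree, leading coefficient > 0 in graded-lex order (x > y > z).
x^2 - y^2 - 3*z

1. Degree: a hyperbolic paraboloid; a quadric, so deg p = 2.
2. Symmetries: the x ↦ −x reflection is a symmetry, so x appears only in even powers; the y ↦ −y reflection is a symmetry, so y appears only in even powers.
3. Checking where it meets the axes: it crosses the y-axis at the gridline y = 0; it crosses the z-axis at the gridline z = 0; one x-axis crossing is at x = 0.
4. Assembling these constraints gives the stated polynomial.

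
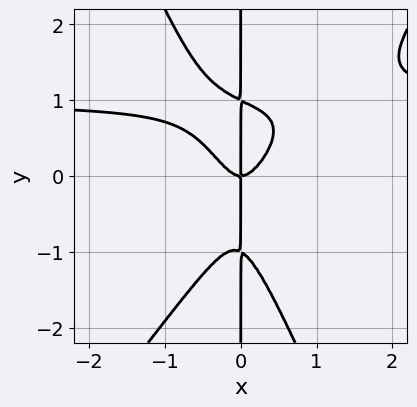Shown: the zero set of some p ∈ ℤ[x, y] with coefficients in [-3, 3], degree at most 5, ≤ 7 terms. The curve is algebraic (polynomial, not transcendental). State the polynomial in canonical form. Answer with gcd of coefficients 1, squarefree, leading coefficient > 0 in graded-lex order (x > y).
First, deg p = 4. A generic line meets the curve in up to 4 points.
Next, from the visible intercepts: every point of the y-axis in the box is on the curve; it meets the x-axis at x = 0 (among the integer gridlines).
Finally, fitting integer coefficients to these (and the overall shape) gives p.

3*x^3*y - x^2*y^2 - x*y^3 - 3*x^3 + x*y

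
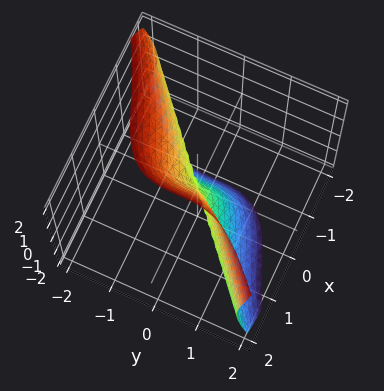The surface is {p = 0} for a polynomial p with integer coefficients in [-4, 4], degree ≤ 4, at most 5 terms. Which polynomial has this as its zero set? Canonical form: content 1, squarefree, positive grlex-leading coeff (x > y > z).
(a) Degree: no degree-2 surface has this shape, so deg p = 3.
(b) From the visible intercepts: it meets the z-axis at z = 0 (among the integer gridlines); it meets the x-axis at x = 0 (among the integer gridlines).
(c) Solving for integer coefficients yields p as stated.

2*x^3 + 2*x*z^2 - 3*y^3 - z^3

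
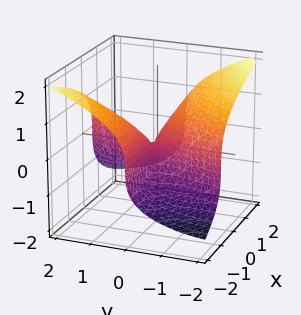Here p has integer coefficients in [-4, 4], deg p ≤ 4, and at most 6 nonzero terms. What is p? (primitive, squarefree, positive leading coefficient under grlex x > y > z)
First, deg p = 3.
Then, against the integer gridlines: the y-axis gridline crossings are at y ∈ {0, 1}; one z-axis crossing is at z = 0.
Finally, these observations pin down the coefficients.

2*z^3 + 3*x*y - y^2 + y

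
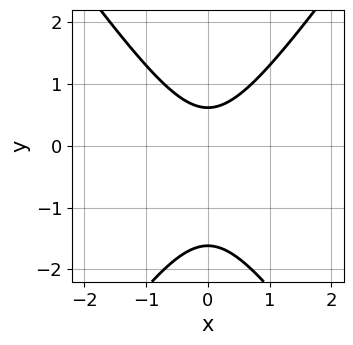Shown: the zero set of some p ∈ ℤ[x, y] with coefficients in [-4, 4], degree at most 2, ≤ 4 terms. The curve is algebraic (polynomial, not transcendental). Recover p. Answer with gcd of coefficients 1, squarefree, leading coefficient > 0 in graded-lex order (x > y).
2*x^2 - y^2 - y + 1

1. Degree: a generic line meets the curve in up to 2 points, so deg p = 2.
2. Symmetries: the x ↦ −x reflection is a symmetry, so x appears only in even powers.
3. Against the integer gridlines: it misses every integer gridline on the x-axis.
4. Assembling these constraints gives the stated polynomial.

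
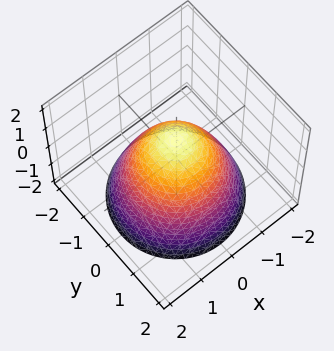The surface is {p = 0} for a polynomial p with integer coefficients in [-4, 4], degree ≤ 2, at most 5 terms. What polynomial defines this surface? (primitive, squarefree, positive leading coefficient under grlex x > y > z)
x^2 + y^2 + z - 1

(a) deg p = 2. A generic line meets the surface in up to 2 points.
(b) Symmetries: rotational symmetry about the z-axis ⇒ p depends on x, y only through x² + y².
(c) Reading off the gridlines: the x-axis gridline crossings are at x ∈ {-1, 1}; the y-axis gridline crossings are at y ∈ {-1, 1}; a circular section at z = -1 has radius between 1 and 2.
(d) Putting this together gives p. Check: (0, 0, 1) on the z-axis lies on the surface, and p(0, 0, 1) = 0. ✓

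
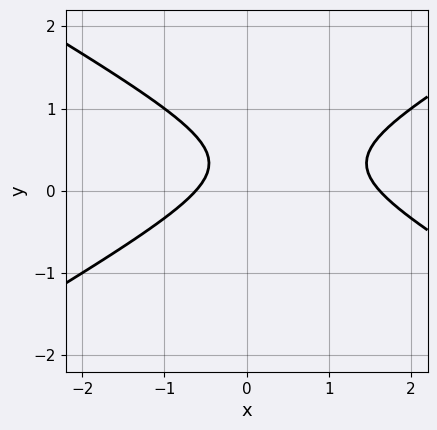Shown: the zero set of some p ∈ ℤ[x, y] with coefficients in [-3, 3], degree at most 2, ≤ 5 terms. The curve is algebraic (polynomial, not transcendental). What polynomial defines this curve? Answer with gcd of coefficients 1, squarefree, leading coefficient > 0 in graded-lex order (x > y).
Degree: the shape is more complex than any degree-1 curve, so deg p = 2.
Checking where it meets the axes: no y-intercept at any integer in the box.
Assembling these constraints gives the stated polynomial.

x^2 - 3*y^2 - x + 2*y - 1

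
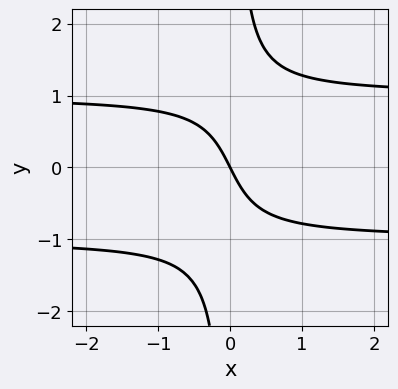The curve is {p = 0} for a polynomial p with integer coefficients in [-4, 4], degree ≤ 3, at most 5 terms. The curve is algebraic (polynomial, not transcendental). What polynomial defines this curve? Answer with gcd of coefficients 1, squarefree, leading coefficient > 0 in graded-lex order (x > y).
2*x*y^2 - 2*x - y

deg p = 3.
Observable constraints: one x-axis crossing is at x = 0; it meets the y-axis at y = 0 (among the integer gridlines).
Fitting integer coefficients to these (and the overall shape) gives p.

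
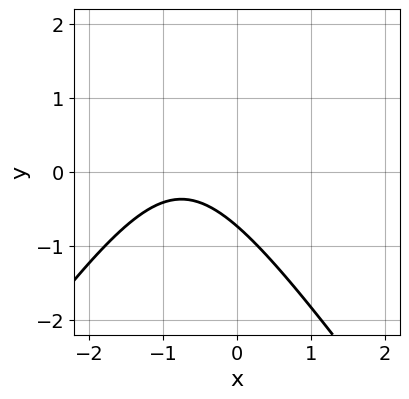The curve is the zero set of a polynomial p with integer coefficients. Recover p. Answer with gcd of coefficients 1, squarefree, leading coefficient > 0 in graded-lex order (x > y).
2*x^2 - y^2 + 3*x + 2*y + 2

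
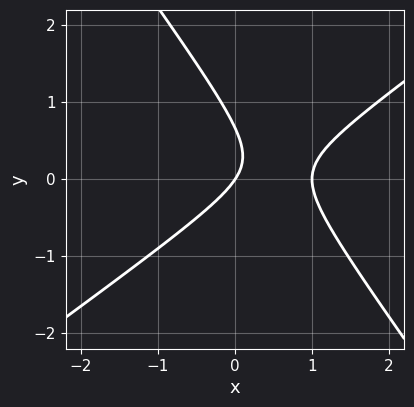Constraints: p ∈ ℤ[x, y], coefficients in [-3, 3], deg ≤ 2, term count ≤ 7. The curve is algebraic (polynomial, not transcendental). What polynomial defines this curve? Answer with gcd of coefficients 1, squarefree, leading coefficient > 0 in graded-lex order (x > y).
1. Degree: no degree-1 curve has this shape, so deg p = 2.
2. Against the integer gridlines: among the integer gridlines, it crosses the x-axis at x ∈ {0, 1}; it meets the y-axis at y = 0 (among the integer gridlines).
3. Together with the visible shape, these determine p as stated.

3*x^2 - 2*x*y - 3*y^2 - 3*x + 2*y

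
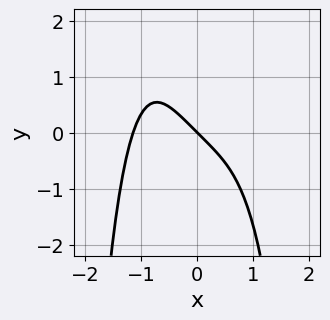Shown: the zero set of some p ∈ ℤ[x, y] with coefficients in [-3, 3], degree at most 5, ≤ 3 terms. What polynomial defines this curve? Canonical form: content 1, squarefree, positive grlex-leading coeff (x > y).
2*x^4 + 3*x + 3*y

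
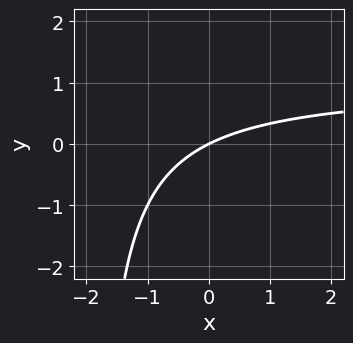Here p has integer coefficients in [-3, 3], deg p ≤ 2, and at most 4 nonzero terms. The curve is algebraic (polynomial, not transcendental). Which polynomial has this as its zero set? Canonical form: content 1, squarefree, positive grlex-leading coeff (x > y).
x*y - x + 2*y

(a) The degree is 2 — a generic line meets the curve in up to 2 points.
(b) From the visible intercepts: it crosses the x-axis at the gridline x = 0; it crosses the y-axis at the gridline y = 0.
(c) Matching integer coefficients to the picture gives p.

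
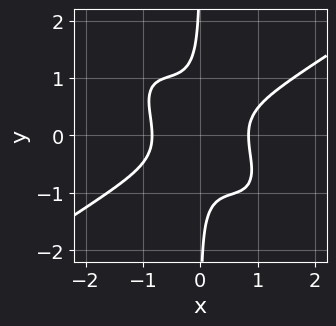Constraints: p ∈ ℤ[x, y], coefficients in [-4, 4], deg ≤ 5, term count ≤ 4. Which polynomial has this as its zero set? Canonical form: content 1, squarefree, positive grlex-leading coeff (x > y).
2*x^4 - 3*x^2*y^2 - 3*x*y^3 - 1

First, the degree is 4 — the shape is more complex than any degree-3 curve.
Then, checking where it meets the axes: no y-intercept at any integer in the box.
Finally, together with the visible shape, these determine p as stated.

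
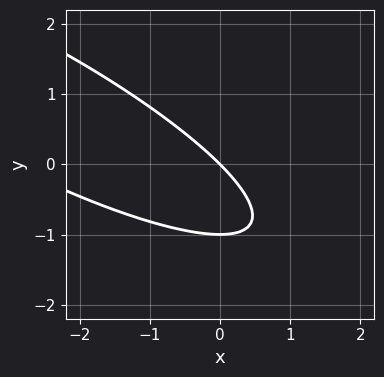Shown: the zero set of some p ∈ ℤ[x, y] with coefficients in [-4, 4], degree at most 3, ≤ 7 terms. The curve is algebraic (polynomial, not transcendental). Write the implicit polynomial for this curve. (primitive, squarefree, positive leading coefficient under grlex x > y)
x^2 + 3*x*y + 3*y^2 + 3*x + 3*y

1. Degree: no degree-1 curve has this shape, so deg p = 2.
2. Against the integer gridlines: among the integer gridlines, it crosses the y-axis at y ∈ {-1, 0}; it meets the x-axis at x = 0 (among the integer gridlines).
3. Solving for integer coefficients yields p as stated.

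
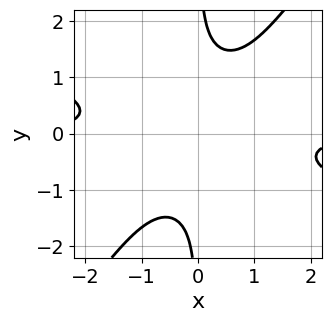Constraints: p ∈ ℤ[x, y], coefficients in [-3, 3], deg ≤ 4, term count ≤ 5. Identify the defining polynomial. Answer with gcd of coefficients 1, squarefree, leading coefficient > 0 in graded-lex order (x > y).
x^3*y + 2*x^2*y^2 - 2*x*y^3 + 2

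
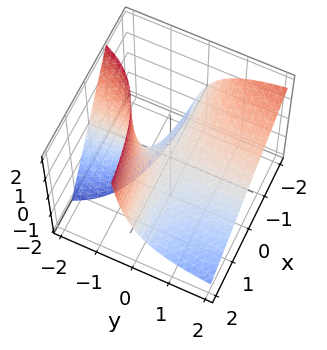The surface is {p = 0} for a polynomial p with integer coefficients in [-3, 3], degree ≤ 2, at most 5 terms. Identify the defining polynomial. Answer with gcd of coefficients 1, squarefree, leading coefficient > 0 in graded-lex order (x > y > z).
x*y + y*z + z

deg p = 2. No degree-1 surface has this shape.
Checking where it meets the axes: the visible x-axis segment lies entirely on the surface; it crosses the z-axis at the gridline z = 0; every point of the y-axis in the box is on the surface.
Assembling these constraints gives the stated polynomial.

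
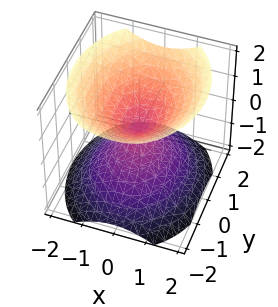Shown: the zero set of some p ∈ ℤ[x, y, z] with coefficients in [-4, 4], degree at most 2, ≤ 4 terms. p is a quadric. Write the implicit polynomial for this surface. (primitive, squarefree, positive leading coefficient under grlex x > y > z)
3*x^2 + 2*y^2 - 3*z^2

1. There are 2 components. Treating them together as one polynomial.
2. Degree: a double cone through the origin; a quadric, so deg p = 2.
3. Symmetries: mirror symmetry z ↦ −z ⇒ only even powers of z; mirror symmetry x ↦ −x ⇒ only even powers of x; the y ↦ −y reflection is a symmetry, so y appears only in even powers.
4. Observable constraints: it crosses the z-axis at the gridline z = 0; one x-axis crossing is at x = 0.
5. Putting this together gives p.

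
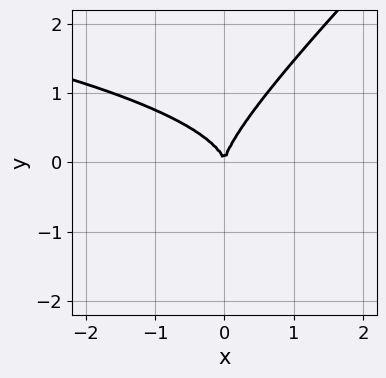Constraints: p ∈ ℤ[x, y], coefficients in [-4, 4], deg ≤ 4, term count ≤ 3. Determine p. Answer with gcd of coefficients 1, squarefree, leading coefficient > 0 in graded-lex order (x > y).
x*y^2 - y^3 + x^2

1. Degree: no degree-2 curve has this shape, so deg p = 3.
2. From the axis intercepts and sections: it meets the x-axis at x = 0 (among the integer gridlines); one y-axis crossing is at y = 0.
3. The integer polynomial consistent with all of this is the stated p.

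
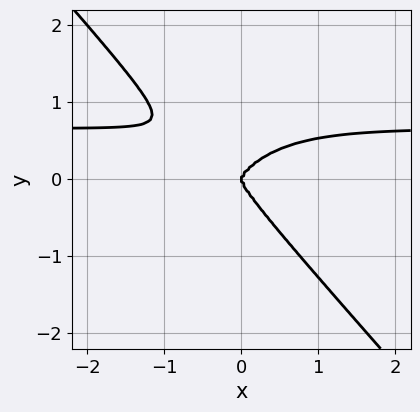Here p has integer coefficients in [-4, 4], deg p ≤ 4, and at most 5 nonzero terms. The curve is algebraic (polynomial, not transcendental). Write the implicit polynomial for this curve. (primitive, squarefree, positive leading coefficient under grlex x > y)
1. The degree is 4 — no degree-3 curve has this shape.
2. Reading off the gridlines: it meets the x-axis at x = 0 (among the integer gridlines); it meets the y-axis at y = 0 (among the integer gridlines).
3. Together with the visible shape, these determine p as stated.

3*x^3*y + x*y^3 + 3*y^4 - 2*x^3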